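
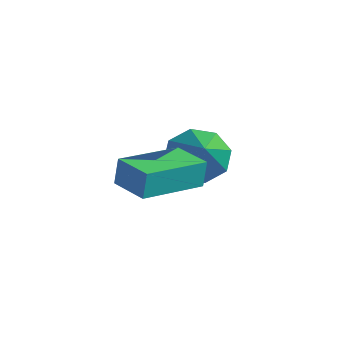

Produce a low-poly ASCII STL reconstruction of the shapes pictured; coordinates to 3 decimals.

solid 
facet normal -0.691 0.401 -0.602
outer loop
vertex -2.868 0.45 1.842
vertex -3.603 -0.079 2.333
vertex -3.169 0.848 2.453
endloop
endfacet
facet normal 0.841 0.537 0.065
outer loop
vertex -2.868 0.45 1.842
vertex -3.169 0.848 2.453
vertex -2.117 -0.941 3.627
endloop
endfacet
facet normal -0.691 0.401 -0.601
outer loop
vertex -3.169 0.848 2.453
vertex -3.603 -0.079 2.333
vertex -3.724 0.702 2.993
endloop
endfacet
facet normal 0.429 0.658 0.619
outer loop
vertex -3.169 0.848 2.453
vertex -3.724 0.702 2.993
vertex -2.117 -0.941 3.627
endloop
endfacet
facet normal -0.691 0.401 -0.602
outer loop
vertex -3.724 0.702 2.993
vertex -3.603 -0.079 2.333
vertex -4.208 0.1 3.147
endloop
endfacet
facet normal -0.069 0.299 0.952
outer loop
vertex -3.724 0.702 2.993
vertex -4.208 0.1 3.147
vertex -2.117 -0.941 3.627
endloop
endfacet
facet normal -0.691 0.400 -0.602
outer loop
vertex -4.208 0.1 3.147
vertex -3.603 -0.079 2.333
vertex -4.337 -0.608 2.824
endloop
endfacet
facet normal -0.364 -0.331 0.871
outer loop
vertex -4.208 0.1 3.147
vertex -4.337 -0.608 2.824
vertex -2.117 -0.941 3.627
endloop
endfacet
facet normal -0.691 0.400 -0.602
outer loop
vertex -4.337 -0.608 2.824
vertex -3.603 -0.079 2.333
vertex -4.036 -1.005 2.214
endloop
endfacet
facet normal -0.282 -0.862 0.422
outer loop
vertex -4.337 -0.608 2.824
vertex -4.036 -1.005 2.214
vertex -2.117 -0.941 3.627
endloop
endfacet
facet normal -0.691 0.400 -0.602
outer loop
vertex -4.036 -1.005 2.214
vertex -3.603 -0.079 2.333
vertex -3.481 -0.86 1.673
endloop
endfacet
facet normal 0.129 -0.983 -0.131
outer loop
vertex -4.036 -1.005 2.214
vertex -3.481 -0.86 1.673
vertex -2.117 -0.941 3.627
endloop
endfacet
facet normal -0.691 0.401 -0.602
outer loop
vertex -3.481 -0.86 1.673
vertex -3.603 -0.079 2.333
vertex -2.997 -0.257 1.519
endloop
endfacet
facet normal 0.629 -0.623 -0.465
outer loop
vertex -3.481 -0.86 1.673
vertex -2.997 -0.257 1.519
vertex -2.117 -0.941 3.627
endloop
endfacet
facet normal -0.691 0.401 -0.602
outer loop
vertex -2.997 -0.257 1.519
vertex -3.603 -0.079 2.333
vertex -2.868 0.45 1.842
endloop
endfacet
facet normal 0.924 0.007 -0.383
outer loop
vertex -2.997 -0.257 1.519
vertex -2.868 0.45 1.842
vertex -2.117 -0.941 3.627
endloop
endfacet
facet normal -0.999 -0.051 0.010
outer loop
vertex -2.252 -3.816 4.129
vertex -2.364 -1.692 3.814
vertex -2.254 -3.954 3.199
endloop
endfacet
facet normal 0.053 -0.988 0.146
outer loop
vertex -0.976 -3.888 3.186
vertex -2.252 -3.816 4.129
vertex -2.254 -3.954 3.199
endloop
endfacet
facet normal -0.999 -0.051 0.010
outer loop
vertex -2.254 -3.954 3.199
vertex -2.364 -1.692 3.814
vertex -2.366 -1.83 2.884
endloop
endfacet
facet normal -0.002 -0.147 -0.989
outer loop
vertex -2.366 -1.83 2.884
vertex -0.976 -3.888 3.186
vertex -2.254 -3.954 3.199
endloop
endfacet
facet normal 0.002 0.147 0.989
outer loop
vertex -2.252 -3.816 4.129
vertex -1.086 -1.626 3.801
vertex -2.364 -1.692 3.814
endloop
endfacet
facet normal 0.053 -0.988 0.146
outer loop
vertex -0.974 -3.75 4.116
vertex -2.252 -3.816 4.129
vertex -0.976 -3.888 3.186
endloop
endfacet
facet normal 0.002 0.147 0.989
outer loop
vertex -0.974 -3.75 4.116
vertex -1.086 -1.626 3.801
vertex -2.252 -3.816 4.129
endloop
endfacet
facet normal -0.053 0.988 -0.146
outer loop
vertex -2.364 -1.692 3.814
vertex -1.086 -1.626 3.801
vertex -2.366 -1.83 2.884
endloop
endfacet
facet normal -0.002 -0.147 -0.989
outer loop
vertex -1.088 -1.764 2.871
vertex -0.976 -3.888 3.186
vertex -2.366 -1.83 2.884
endloop
endfacet
facet normal -0.053 0.988 -0.146
outer loop
vertex -2.366 -1.83 2.884
vertex -1.086 -1.626 3.801
vertex -1.088 -1.764 2.871
endloop
endfacet
facet normal 0.999 0.051 -0.010
outer loop
vertex -1.088 -1.764 2.871
vertex -0.974 -3.75 4.116
vertex -0.976 -3.888 3.186
endloop
endfacet
facet normal 0.999 0.051 -0.010
outer loop
vertex -1.086 -1.626 3.801
vertex -0.974 -3.75 4.116
vertex -1.088 -1.764 2.871
endloop
endfacet

endsolid


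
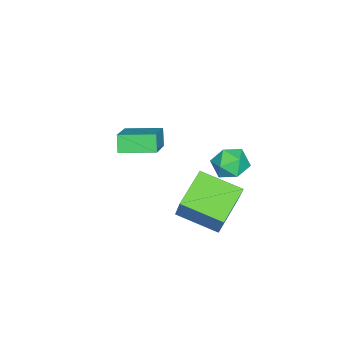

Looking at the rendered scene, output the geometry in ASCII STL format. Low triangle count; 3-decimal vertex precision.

solid 
facet normal -0.472 -0.232 0.850
outer loop
vertex -0.633 -2.55 -1.522
vertex -1.071 -1.072 -1.362
vertex -2.195 -2.908 -2.487
endloop
endfacet
facet normal 0.283 -0.954 -0.104
outer loop
vertex -1.789 -2.708 -3.218
vertex -0.633 -2.55 -1.522
vertex -2.195 -2.908 -2.487
endloop
endfacet
facet normal -0.472 -0.232 0.851
outer loop
vertex -2.195 -2.908 -2.487
vertex -1.071 -1.072 -1.362
vertex -2.633 -1.43 -2.326
endloop
endfacet
facet normal -0.835 -0.191 -0.516
outer loop
vertex -2.633 -1.43 -2.326
vertex -1.789 -2.708 -3.218
vertex -2.195 -2.908 -2.487
endloop
endfacet
facet normal 0.835 0.192 0.516
outer loop
vertex -0.633 -2.55 -1.522
vertex -0.665 -0.872 -2.093
vertex -1.071 -1.072 -1.362
endloop
endfacet
facet normal 0.283 -0.954 -0.104
outer loop
vertex -0.227 -2.35 -2.254
vertex -0.633 -2.55 -1.522
vertex -1.789 -2.708 -3.218
endloop
endfacet
facet normal 0.835 0.191 0.516
outer loop
vertex -0.227 -2.35 -2.254
vertex -0.665 -0.872 -2.093
vertex -0.633 -2.55 -1.522
endloop
endfacet
facet normal -0.283 0.954 0.104
outer loop
vertex -1.071 -1.072 -1.362
vertex -0.665 -0.872 -2.093
vertex -2.633 -1.43 -2.326
endloop
endfacet
facet normal -0.835 -0.192 -0.516
outer loop
vertex -2.227 -1.23 -3.058
vertex -1.789 -2.708 -3.218
vertex -2.633 -1.43 -2.326
endloop
endfacet
facet normal -0.283 0.954 0.104
outer loop
vertex -2.633 -1.43 -2.326
vertex -0.665 -0.872 -2.093
vertex -2.227 -1.23 -3.058
endloop
endfacet
facet normal 0.472 0.232 -0.851
outer loop
vertex -2.227 -1.23 -3.058
vertex -0.227 -2.35 -2.254
vertex -1.789 -2.708 -3.218
endloop
endfacet
facet normal 0.472 0.233 -0.850
outer loop
vertex -0.665 -0.872 -2.093
vertex -0.227 -2.35 -2.254
vertex -2.227 -1.23 -3.058
endloop
endfacet
facet normal -0.777 0.627 0.067
outer loop
vertex -1.388 2.743 -2.298
vertex -1.898 2.138 -2.552
vertex -1.746 2.24 -1.742
endloop
endfacet
facet normal -0.272 0.794 0.544
outer loop
vertex -1.388 2.743 -2.298
vertex -1.746 2.24 -1.742
vertex -0.948 2.454 -1.656
endloop
endfacet
facet normal 0.334 0.924 0.187
outer loop
vertex -1.388 2.743 -2.298
vertex -0.948 2.454 -1.656
vertex -0.607 2.484 -2.413
endloop
endfacet
facet normal 0.202 0.837 -0.509
outer loop
vertex -1.388 2.743 -2.298
vertex -0.607 2.484 -2.413
vertex -1.194 2.289 -2.967
endloop
endfacet
facet normal -0.484 0.653 -0.583
outer loop
vertex -1.388 2.743 -2.298
vertex -1.194 2.289 -2.967
vertex -1.898 2.138 -2.552
endloop
endfacet
facet normal -0.164 0.225 0.960
outer loop
vertex -0.948 2.454 -1.656
vertex -1.746 2.24 -1.742
vertex -1.186 1.671 -1.513
endloop
endfacet
facet normal -0.981 -0.046 0.190
outer loop
vertex -1.746 2.24 -1.742
vertex -1.898 2.138 -2.552
vertex -1.773 1.476 -2.067
endloop
endfacet
facet normal -0.507 -0.003 -0.862
outer loop
vertex -1.898 2.138 -2.552
vertex -1.194 2.289 -2.967
vertex -1.432 1.506 -2.824
endloop
endfacet
facet normal 0.602 0.294 -0.742
outer loop
vertex -1.194 2.289 -2.967
vertex -0.607 2.484 -2.413
vertex -0.634 1.72 -2.738
endloop
endfacet
facet normal 0.814 0.435 0.384
outer loop
vertex -0.607 2.484 -2.413
vertex -0.948 2.454 -1.656
vertex -0.482 1.822 -1.928
endloop
endfacet
facet normal -0.202 -0.837 0.509
outer loop
vertex -0.992 1.217 -2.182
vertex -1.186 1.671 -1.513
vertex -1.773 1.476 -2.067
endloop
endfacet
facet normal -0.334 -0.924 -0.187
outer loop
vertex -0.992 1.217 -2.182
vertex -1.773 1.476 -2.067
vertex -1.432 1.506 -2.824
endloop
endfacet
facet normal 0.272 -0.794 -0.544
outer loop
vertex -0.992 1.217 -2.182
vertex -1.432 1.506 -2.824
vertex -0.634 1.72 -2.738
endloop
endfacet
facet normal 0.777 -0.627 -0.067
outer loop
vertex -0.992 1.217 -2.182
vertex -0.634 1.72 -2.738
vertex -0.482 1.822 -1.928
endloop
endfacet
facet normal 0.484 -0.653 0.583
outer loop
vertex -0.992 1.217 -2.182
vertex -0.482 1.822 -1.928
vertex -1.186 1.671 -1.513
endloop
endfacet
facet normal -0.602 -0.294 0.742
outer loop
vertex -1.773 1.476 -2.067
vertex -1.186 1.671 -1.513
vertex -1.746 2.24 -1.742
endloop
endfacet
facet normal -0.814 -0.435 -0.384
outer loop
vertex -1.432 1.506 -2.824
vertex -1.773 1.476 -2.067
vertex -1.898 2.138 -2.552
endloop
endfacet
facet normal 0.164 -0.225 -0.960
outer loop
vertex -0.634 1.72 -2.738
vertex -1.432 1.506 -2.824
vertex -1.194 2.289 -2.967
endloop
endfacet
facet normal 0.981 0.046 -0.190
outer loop
vertex -0.482 1.822 -1.928
vertex -0.634 1.72 -2.738
vertex -0.607 2.484 -2.413
endloop
endfacet
facet normal 0.507 0.003 0.862
outer loop
vertex -1.186 1.671 -1.513
vertex -0.482 1.822 -1.928
vertex -0.948 2.454 -1.656
endloop
endfacet
facet normal -0.422 -0.280 -0.862
outer loop
vertex 2.456 1.155 -2.545
vertex 0.907 1.336 -1.845
vertex 2.413 2.873 -3.083
endloop
endfacet
facet normal 0.906 -0.106 -0.410
outer loop
vertex 3.093 3.324 -1.695
vertex 2.456 1.155 -2.545
vertex 2.413 2.873 -3.083
endloop
endfacet
facet normal -0.423 -0.280 -0.862
outer loop
vertex 2.413 2.873 -3.083
vertex 0.907 1.336 -1.845
vertex 0.864 3.053 -2.382
endloop
endfacet
facet normal -0.024 0.954 -0.298
outer loop
vertex 0.864 3.053 -2.382
vertex 3.093 3.324 -1.695
vertex 2.413 2.873 -3.083
endloop
endfacet
facet normal 0.023 -0.954 0.299
outer loop
vertex 2.456 1.155 -2.545
vertex 1.587 1.787 -0.457
vertex 0.907 1.336 -1.845
endloop
endfacet
facet normal 0.906 -0.105 -0.410
outer loop
vertex 3.136 1.607 -1.158
vertex 2.456 1.155 -2.545
vertex 3.093 3.324 -1.695
endloop
endfacet
facet normal 0.024 -0.954 0.299
outer loop
vertex 3.136 1.607 -1.158
vertex 1.587 1.787 -0.457
vertex 2.456 1.155 -2.545
endloop
endfacet
facet normal -0.906 0.105 0.410
outer loop
vertex 0.907 1.336 -1.845
vertex 1.587 1.787 -0.457
vertex 0.864 3.053 -2.382
endloop
endfacet
facet normal -0.024 0.954 -0.299
outer loop
vertex 1.544 3.505 -0.995
vertex 3.093 3.324 -1.695
vertex 0.864 3.053 -2.382
endloop
endfacet
facet normal -0.906 0.106 0.410
outer loop
vertex 0.864 3.053 -2.382
vertex 1.587 1.787 -0.457
vertex 1.544 3.505 -0.995
endloop
endfacet
facet normal 0.422 0.280 0.862
outer loop
vertex 1.544 3.505 -0.995
vertex 3.136 1.607 -1.158
vertex 3.093 3.324 -1.695
endloop
endfacet
facet normal 0.423 0.280 0.862
outer loop
vertex 1.587 1.787 -0.457
vertex 3.136 1.607 -1.158
vertex 1.544 3.505 -0.995
endloop
endfacet

endsolid


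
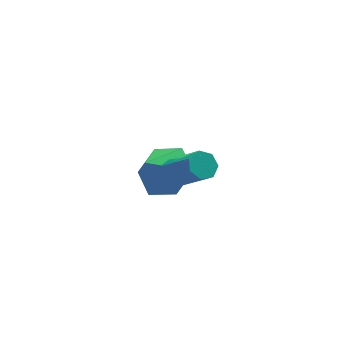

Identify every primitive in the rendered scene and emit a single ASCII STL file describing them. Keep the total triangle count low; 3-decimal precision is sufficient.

solid 
facet normal -0.346 0.597 -0.724
outer loop
vertex 1.784 0.993 -0.786
vertex 1.555 1.294 -0.428
vertex 2.035 1.332 -0.626
endloop
endfacet
facet normal 0.756 -0.280 -0.592
outer loop
vertex 1.784 0.993 -0.786
vertex 2.035 1.332 -0.626
vertex 2.413 -0.094 0.531
endloop
endfacet
facet normal 0.756 -0.280 -0.592
outer loop
vertex 2.413 -0.094 0.531
vertex 2.035 1.332 -0.626
vertex 2.664 0.245 0.691
endloop
endfacet
facet normal 0.346 -0.598 0.723
outer loop
vertex 2.413 -0.094 0.531
vertex 2.664 0.245 0.691
vertex 2.185 0.206 0.888
endloop
endfacet
facet normal -0.346 0.598 -0.723
outer loop
vertex 2.035 1.332 -0.626
vertex 1.555 1.294 -0.428
vertex 1.925 1.642 -0.317
endloop
endfacet
facet normal 0.906 0.413 -0.092
outer loop
vertex 2.035 1.332 -0.626
vertex 1.925 1.642 -0.317
vertex 2.664 0.245 0.691
endloop
endfacet
facet normal 0.906 0.413 -0.092
outer loop
vertex 2.664 0.245 0.691
vertex 1.925 1.642 -0.317
vertex 2.554 0.555 1.0
endloop
endfacet
facet normal 0.346 -0.598 0.723
outer loop
vertex 2.664 0.245 0.691
vertex 2.554 0.555 1.0
vertex 2.185 0.206 0.888
endloop
endfacet
facet normal -0.345 0.598 -0.724
outer loop
vertex 1.925 1.642 -0.317
vertex 1.555 1.294 -0.428
vertex 1.536 1.69 -0.092
endloop
endfacet
facet normal 0.374 0.795 0.477
outer loop
vertex 1.925 1.642 -0.317
vertex 1.536 1.69 -0.092
vertex 2.554 0.555 1.0
endloop
endfacet
facet normal 0.375 0.795 0.477
outer loop
vertex 2.554 0.555 1.0
vertex 1.536 1.69 -0.092
vertex 2.166 0.603 1.225
endloop
endfacet
facet normal 0.346 -0.598 0.723
outer loop
vertex 2.554 0.555 1.0
vertex 2.166 0.603 1.225
vertex 2.185 0.206 0.888
endloop
endfacet
facet normal -0.347 0.597 -0.723
outer loop
vertex 1.536 1.69 -0.092
vertex 1.555 1.294 -0.428
vertex 1.162 1.439 -0.12
endloop
endfacet
facet normal -0.439 0.578 0.687
outer loop
vertex 1.536 1.69 -0.092
vertex 1.162 1.439 -0.12
vertex 2.166 0.603 1.225
endloop
endfacet
facet normal -0.441 0.577 0.688
outer loop
vertex 2.166 0.603 1.225
vertex 1.162 1.439 -0.12
vertex 1.792 0.352 1.196
endloop
endfacet
facet normal 0.345 -0.598 0.724
outer loop
vertex 2.166 0.603 1.225
vertex 1.792 0.352 1.196
vertex 2.185 0.206 0.888
endloop
endfacet
facet normal -0.346 0.597 -0.723
outer loop
vertex 1.162 1.439 -0.12
vertex 1.555 1.294 -0.428
vertex 1.084 1.079 -0.38
endloop
endfacet
facet normal -0.922 -0.075 0.380
outer loop
vertex 1.162 1.439 -0.12
vertex 1.084 1.079 -0.38
vertex 1.792 0.352 1.196
endloop
endfacet
facet normal -0.922 -0.075 0.380
outer loop
vertex 1.792 0.352 1.196
vertex 1.084 1.079 -0.38
vertex 1.714 -0.008 0.936
endloop
endfacet
facet normal 0.345 -0.598 0.724
outer loop
vertex 1.792 0.352 1.196
vertex 1.714 -0.008 0.936
vertex 2.185 0.206 0.888
endloop
endfacet
facet normal -0.346 0.597 -0.723
outer loop
vertex 1.084 1.079 -0.38
vertex 1.555 1.294 -0.428
vertex 1.361 0.88 -0.677
endloop
endfacet
facet normal -0.711 -0.670 -0.214
outer loop
vertex 1.084 1.079 -0.38
vertex 1.361 0.88 -0.677
vertex 1.714 -0.008 0.936
endloop
endfacet
facet normal -0.711 -0.670 -0.213
outer loop
vertex 1.714 -0.008 0.936
vertex 1.361 0.88 -0.677
vertex 1.99 -0.207 0.64
endloop
endfacet
facet normal 0.345 -0.598 0.724
outer loop
vertex 1.714 -0.008 0.936
vertex 1.99 -0.207 0.64
vertex 2.185 0.206 0.888
endloop
endfacet
facet normal -0.346 0.597 -0.724
outer loop
vertex 1.361 0.88 -0.677
vertex 1.555 1.294 -0.428
vertex 1.784 0.993 -0.786
endloop
endfacet
facet normal 0.037 -0.762 -0.647
outer loop
vertex 1.361 0.88 -0.677
vertex 1.784 0.993 -0.786
vertex 1.99 -0.207 0.64
endloop
endfacet
facet normal 0.037 -0.762 -0.647
outer loop
vertex 1.99 -0.207 0.64
vertex 1.784 0.993 -0.786
vertex 2.413 -0.094 0.531
endloop
endfacet
facet normal 0.346 -0.598 0.723
outer loop
vertex 1.99 -0.207 0.64
vertex 2.413 -0.094 0.531
vertex 2.185 0.206 0.888
endloop
endfacet
facet normal 0.581 0.273 -0.767
outer loop
vertex 2.688 4.46 -2.452
vertex 2.014 4.03 -3.116
vertex 1.909 5.027 -2.841
endloop
endfacet
facet normal -0.066 0.501 0.863
outer loop
vertex 2.688 4.46 -2.452
vertex 1.909 5.027 -2.841
vertex 1.246 3.67 -2.104
endloop
endfacet
facet normal 0.581 0.273 -0.767
outer loop
vertex 1.909 5.027 -2.841
vertex 2.014 4.03 -3.116
vertex 1.234 4.598 -3.505
endloop
endfacet
facet normal -0.733 0.564 0.380
outer loop
vertex 1.909 5.027 -2.841
vertex 1.234 4.598 -3.505
vertex 1.246 3.67 -2.104
endloop
endfacet
facet normal 0.581 0.272 -0.767
outer loop
vertex 1.234 4.598 -3.505
vertex 2.014 4.03 -3.116
vertex 1.339 3.6 -3.78
endloop
endfacet
facet normal -0.995 -0.090 -0.051
outer loop
vertex 1.234 4.598 -3.505
vertex 1.339 3.6 -3.78
vertex 1.246 3.67 -2.104
endloop
endfacet
facet normal 0.581 0.272 -0.767
outer loop
vertex 1.339 3.6 -3.78
vertex 2.014 4.03 -3.116
vertex 2.118 3.033 -3.391
endloop
endfacet
facet normal -0.589 -0.808 0.001
outer loop
vertex 1.339 3.6 -3.78
vertex 2.118 3.033 -3.391
vertex 1.246 3.67 -2.104
endloop
endfacet
facet normal 0.581 0.272 -0.767
outer loop
vertex 2.118 3.033 -3.391
vertex 2.014 4.03 -3.116
vertex 2.793 3.462 -2.727
endloop
endfacet
facet normal 0.078 -0.872 0.484
outer loop
vertex 2.118 3.033 -3.391
vertex 2.793 3.462 -2.727
vertex 1.246 3.67 -2.104
endloop
endfacet
facet normal 0.581 0.272 -0.767
outer loop
vertex 2.793 3.462 -2.727
vertex 2.014 4.03 -3.116
vertex 2.688 4.46 -2.452
endloop
endfacet
facet normal 0.340 -0.217 0.915
outer loop
vertex 2.793 3.462 -2.727
vertex 2.688 4.46 -2.452
vertex 1.246 3.67 -2.104
endloop
endfacet

endsolid


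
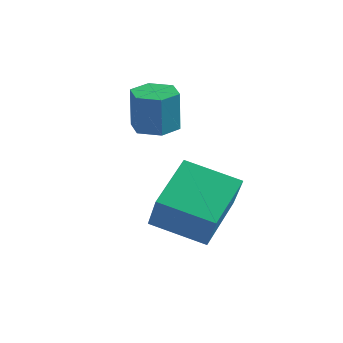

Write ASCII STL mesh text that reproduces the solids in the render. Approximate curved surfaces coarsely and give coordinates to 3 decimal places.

solid 
facet normal -0.451 0.398 -0.799
outer loop
vertex 1.129 -0.275 -3.537
vertex 2.837 0.334 -4.198
vertex 1.367 -2.049 -4.556
endloop
endfacet
facet normal -0.885 -0.315 0.343
outer loop
vertex 2.143 -2.734 -3.182
vertex 1.129 -0.275 -3.537
vertex 1.367 -2.049 -4.556
endloop
endfacet
facet normal -0.451 0.398 -0.799
outer loop
vertex 1.367 -2.049 -4.556
vertex 2.837 0.334 -4.198
vertex 3.075 -1.44 -5.217
endloop
endfacet
facet normal 0.116 -0.861 -0.495
outer loop
vertex 3.075 -1.44 -5.217
vertex 2.143 -2.734 -3.182
vertex 1.367 -2.049 -4.556
endloop
endfacet
facet normal -0.116 0.861 0.495
outer loop
vertex 1.129 -0.275 -3.537
vertex 3.613 -0.351 -2.824
vertex 2.837 0.334 -4.198
endloop
endfacet
facet normal -0.885 -0.315 0.343
outer loop
vertex 1.905 -0.96 -2.163
vertex 1.129 -0.275 -3.537
vertex 2.143 -2.734 -3.182
endloop
endfacet
facet normal -0.116 0.861 0.495
outer loop
vertex 1.905 -0.96 -2.163
vertex 3.613 -0.351 -2.824
vertex 1.129 -0.275 -3.537
endloop
endfacet
facet normal 0.885 0.315 -0.343
outer loop
vertex 2.837 0.334 -4.198
vertex 3.613 -0.351 -2.824
vertex 3.075 -1.44 -5.217
endloop
endfacet
facet normal 0.116 -0.861 -0.495
outer loop
vertex 3.851 -2.125 -3.843
vertex 2.143 -2.734 -3.182
vertex 3.075 -1.44 -5.217
endloop
endfacet
facet normal 0.885 0.315 -0.343
outer loop
vertex 3.075 -1.44 -5.217
vertex 3.613 -0.351 -2.824
vertex 3.851 -2.125 -3.843
endloop
endfacet
facet normal 0.451 -0.398 0.799
outer loop
vertex 3.851 -2.125 -3.843
vertex 1.905 -0.96 -2.163
vertex 2.143 -2.734 -3.182
endloop
endfacet
facet normal 0.451 -0.398 0.799
outer loop
vertex 3.613 -0.351 -2.824
vertex 1.905 -0.96 -2.163
vertex 3.851 -2.125 -3.843
endloop
endfacet
facet normal -0.055 0.094 -0.994
outer loop
vertex 0.3 1.156 -1.936
vertex -0.452 0.884 -1.92
vertex -0.309 1.668 -1.854
endloop
endfacet
facet normal 0.646 0.762 0.037
outer loop
vertex 0.3 1.156 -1.936
vertex -0.309 1.668 -1.854
vertex 0.385 1.008 -0.375
endloop
endfacet
facet normal 0.646 0.762 0.037
outer loop
vertex 0.385 1.008 -0.375
vertex -0.309 1.668 -1.854
vertex -0.224 1.52 -0.293
endloop
endfacet
facet normal 0.054 -0.095 0.994
outer loop
vertex 0.385 1.008 -0.375
vertex -0.224 1.52 -0.293
vertex -0.368 0.736 -0.36
endloop
endfacet
facet normal -0.054 0.093 -0.994
outer loop
vertex -0.309 1.668 -1.854
vertex -0.452 0.884 -1.92
vertex -1.061 1.396 -1.839
endloop
endfacet
facet normal -0.336 0.936 0.107
outer loop
vertex -0.309 1.668 -1.854
vertex -1.061 1.396 -1.839
vertex -0.224 1.52 -0.293
endloop
endfacet
facet normal -0.336 0.936 0.107
outer loop
vertex -0.224 1.52 -0.293
vertex -1.061 1.396 -1.839
vertex -0.977 1.248 -0.278
endloop
endfacet
facet normal 0.054 -0.095 0.994
outer loop
vertex -0.224 1.52 -0.293
vertex -0.977 1.248 -0.278
vertex -0.368 0.736 -0.36
endloop
endfacet
facet normal -0.054 0.094 -0.994
outer loop
vertex -1.061 1.396 -1.839
vertex -0.452 0.884 -1.92
vertex -1.205 0.612 -1.905
endloop
endfacet
facet normal -0.982 0.175 0.069
outer loop
vertex -1.061 1.396 -1.839
vertex -1.205 0.612 -1.905
vertex -0.977 1.248 -0.278
endloop
endfacet
facet normal -0.982 0.173 0.070
outer loop
vertex -0.977 1.248 -0.278
vertex -1.205 0.612 -1.905
vertex -1.12 0.464 -0.344
endloop
endfacet
facet normal 0.055 -0.094 0.994
outer loop
vertex -0.977 1.248 -0.278
vertex -1.12 0.464 -0.344
vertex -0.368 0.736 -0.36
endloop
endfacet
facet normal -0.054 0.095 -0.994
outer loop
vertex -1.205 0.612 -1.905
vertex -0.452 0.884 -1.92
vertex -0.596 0.1 -1.987
endloop
endfacet
facet normal -0.646 -0.762 -0.037
outer loop
vertex -1.205 0.612 -1.905
vertex -0.596 0.1 -1.987
vertex -1.12 0.464 -0.344
endloop
endfacet
facet normal -0.646 -0.762 -0.037
outer loop
vertex -1.12 0.464 -0.344
vertex -0.596 0.1 -1.987
vertex -0.511 -0.048 -0.426
endloop
endfacet
facet normal 0.055 -0.094 0.994
outer loop
vertex -1.12 0.464 -0.344
vertex -0.511 -0.048 -0.426
vertex -0.368 0.736 -0.36
endloop
endfacet
facet normal -0.054 0.095 -0.994
outer loop
vertex -0.596 0.1 -1.987
vertex -0.452 0.884 -1.92
vertex 0.157 0.372 -2.002
endloop
endfacet
facet normal 0.336 -0.936 -0.107
outer loop
vertex -0.596 0.1 -1.987
vertex 0.157 0.372 -2.002
vertex -0.511 -0.048 -0.426
endloop
endfacet
facet normal 0.336 -0.936 -0.107
outer loop
vertex -0.511 -0.048 -0.426
vertex 0.157 0.372 -2.002
vertex 0.241 0.224 -0.441
endloop
endfacet
facet normal 0.054 -0.093 0.994
outer loop
vertex -0.511 -0.048 -0.426
vertex 0.241 0.224 -0.441
vertex -0.368 0.736 -0.36
endloop
endfacet
facet normal -0.055 0.094 -0.994
outer loop
vertex 0.157 0.372 -2.002
vertex -0.452 0.884 -1.92
vertex 0.3 1.156 -1.936
endloop
endfacet
facet normal 0.982 -0.173 -0.069
outer loop
vertex 0.157 0.372 -2.002
vertex 0.3 1.156 -1.936
vertex 0.241 0.224 -0.441
endloop
endfacet
facet normal 0.982 -0.175 -0.070
outer loop
vertex 0.241 0.224 -0.441
vertex 0.3 1.156 -1.936
vertex 0.385 1.008 -0.375
endloop
endfacet
facet normal 0.054 -0.094 0.994
outer loop
vertex 0.241 0.224 -0.441
vertex 0.385 1.008 -0.375
vertex -0.368 0.736 -0.36
endloop
endfacet

endsolid


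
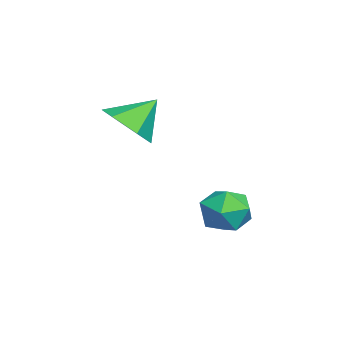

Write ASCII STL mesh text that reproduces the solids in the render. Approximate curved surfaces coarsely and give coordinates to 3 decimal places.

solid 
facet normal -0.892 -0.452 0.012
outer loop
vertex 0.094 2.243 -2.005
vertex 0.459 1.522 -2.048
vertex 0.3 1.854 -1.326
endloop
endfacet
facet normal -0.914 0.164 0.371
outer loop
vertex 0.094 2.243 -2.005
vertex 0.3 1.854 -1.326
vertex 0.418 2.652 -1.387
endloop
endfacet
facet normal -0.724 0.686 -0.074
outer loop
vertex 0.094 2.243 -2.005
vertex 0.418 2.652 -1.387
vertex 0.65 2.815 -2.145
endloop
endfacet
facet normal -0.584 0.394 -0.710
outer loop
vertex 0.094 2.243 -2.005
vertex 0.65 2.815 -2.145
vertex 0.676 2.116 -2.554
endloop
endfacet
facet normal -0.687 -0.309 -0.657
outer loop
vertex 0.094 2.243 -2.005
vertex 0.676 2.116 -2.554
vertex 0.459 1.522 -2.048
endloop
endfacet
facet normal -0.429 0.132 0.893
outer loop
vertex 0.418 2.652 -1.387
vertex 0.3 1.854 -1.326
vertex 0.984 2.184 -1.046
endloop
endfacet
facet normal -0.393 -0.865 0.311
outer loop
vertex 0.3 1.854 -1.326
vertex 0.459 1.522 -2.048
vertex 1.01 1.485 -1.455
endloop
endfacet
facet normal -0.060 -0.634 -0.771
outer loop
vertex 0.459 1.522 -2.048
vertex 0.676 2.116 -2.554
vertex 1.242 1.648 -2.213
endloop
endfacet
facet normal 0.107 0.505 -0.856
outer loop
vertex 0.676 2.116 -2.554
vertex 0.65 2.815 -2.145
vertex 1.36 2.446 -2.274
endloop
endfacet
facet normal -0.121 0.977 0.173
outer loop
vertex 0.65 2.815 -2.145
vertex 0.418 2.652 -1.387
vertex 1.201 2.778 -1.552
endloop
endfacet
facet normal 0.584 -0.394 0.710
outer loop
vertex 1.566 2.057 -1.595
vertex 0.984 2.184 -1.046
vertex 1.01 1.485 -1.455
endloop
endfacet
facet normal 0.724 -0.686 0.074
outer loop
vertex 1.566 2.057 -1.595
vertex 1.01 1.485 -1.455
vertex 1.242 1.648 -2.213
endloop
endfacet
facet normal 0.914 -0.164 -0.371
outer loop
vertex 1.566 2.057 -1.595
vertex 1.242 1.648 -2.213
vertex 1.36 2.446 -2.274
endloop
endfacet
facet normal 0.892 0.452 -0.012
outer loop
vertex 1.566 2.057 -1.595
vertex 1.36 2.446 -2.274
vertex 1.201 2.778 -1.552
endloop
endfacet
facet normal 0.687 0.309 0.657
outer loop
vertex 1.566 2.057 -1.595
vertex 1.201 2.778 -1.552
vertex 0.984 2.184 -1.046
endloop
endfacet
facet normal -0.107 -0.505 0.856
outer loop
vertex 1.01 1.485 -1.455
vertex 0.984 2.184 -1.046
vertex 0.3 1.854 -1.326
endloop
endfacet
facet normal 0.121 -0.977 -0.173
outer loop
vertex 1.242 1.648 -2.213
vertex 1.01 1.485 -1.455
vertex 0.459 1.522 -2.048
endloop
endfacet
facet normal 0.429 -0.132 -0.893
outer loop
vertex 1.36 2.446 -2.274
vertex 1.242 1.648 -2.213
vertex 0.676 2.116 -2.554
endloop
endfacet
facet normal 0.393 0.865 -0.311
outer loop
vertex 1.201 2.778 -1.552
vertex 1.36 2.446 -2.274
vertex 0.65 2.815 -2.145
endloop
endfacet
facet normal 0.060 0.634 0.771
outer loop
vertex 0.984 2.184 -1.046
vertex 1.201 2.778 -1.552
vertex 0.418 2.652 -1.387
endloop
endfacet
facet normal 0.313 -0.638 -0.703
outer loop
vertex 1.055 -0.116 0.977
vertex 0.27 -0.466 0.945
vertex 0.466 0.195 0.432
endloop
endfacet
facet normal 0.396 0.913 0.093
outer loop
vertex 1.055 -0.116 0.977
vertex 0.466 0.195 0.432
vertex -0.11 0.306 1.795
endloop
endfacet
facet normal 0.314 -0.638 -0.703
outer loop
vertex 0.466 0.195 0.432
vertex 0.27 -0.466 0.945
vertex -0.318 -0.155 0.4
endloop
endfacet
facet normal -0.388 0.891 -0.237
outer loop
vertex 0.466 0.195 0.432
vertex -0.318 -0.155 0.4
vertex -0.11 0.306 1.795
endloop
endfacet
facet normal 0.314 -0.638 -0.703
outer loop
vertex -0.318 -0.155 0.4
vertex 0.27 -0.466 0.945
vertex -0.515 -0.817 0.913
endloop
endfacet
facet normal -0.949 0.312 0.038
outer loop
vertex -0.318 -0.155 0.4
vertex -0.515 -0.817 0.913
vertex -0.11 0.306 1.795
endloop
endfacet
facet normal 0.314 -0.638 -0.703
outer loop
vertex -0.515 -0.817 0.913
vertex 0.27 -0.466 0.945
vertex 0.073 -1.128 1.458
endloop
endfacet
facet normal -0.725 -0.244 0.644
outer loop
vertex -0.515 -0.817 0.913
vertex 0.073 -1.128 1.458
vertex -0.11 0.306 1.795
endloop
endfacet
facet normal 0.314 -0.638 -0.703
outer loop
vertex 0.073 -1.128 1.458
vertex 0.27 -0.466 0.945
vertex 0.858 -0.777 1.49
endloop
endfacet
facet normal 0.059 -0.221 0.973
outer loop
vertex 0.073 -1.128 1.458
vertex 0.858 -0.777 1.49
vertex -0.11 0.306 1.795
endloop
endfacet
facet normal 0.313 -0.639 -0.703
outer loop
vertex 0.858 -0.777 1.49
vertex 0.27 -0.466 0.945
vertex 1.055 -0.116 0.977
endloop
endfacet
facet normal 0.620 0.357 0.699
outer loop
vertex 0.858 -0.777 1.49
vertex 1.055 -0.116 0.977
vertex -0.11 0.306 1.795
endloop
endfacet

endsolid


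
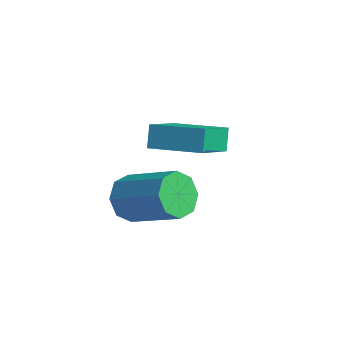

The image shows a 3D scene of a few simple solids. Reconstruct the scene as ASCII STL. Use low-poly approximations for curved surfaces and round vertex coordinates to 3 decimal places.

solid 
facet normal -0.849 -0.226 -0.478
outer loop
vertex 2.999 -2.627 1.406
vertex 2.7 -2.92 2.076
vertex 2.706 -2.21 1.73
endloop
endfacet
facet normal 0.208 0.687 -0.696
outer loop
vertex 2.999 -2.627 1.406
vertex 2.706 -2.21 1.73
vertex 4.579 -2.208 2.293
endloop
endfacet
facet normal 0.208 0.687 -0.696
outer loop
vertex 4.579 -2.208 2.293
vertex 2.706 -2.21 1.73
vertex 4.286 -1.79 2.618
endloop
endfacet
facet normal 0.850 0.225 0.477
outer loop
vertex 4.579 -2.208 2.293
vertex 4.286 -1.79 2.618
vertex 4.28 -2.5 2.964
endloop
endfacet
facet normal -0.849 -0.226 -0.478
outer loop
vertex 2.706 -2.21 1.73
vertex 2.7 -2.92 2.076
vertex 2.409 -2.208 2.257
endloop
endfacet
facet normal -0.195 0.974 -0.114
outer loop
vertex 2.706 -2.21 1.73
vertex 2.409 -2.208 2.257
vertex 4.286 -1.79 2.618
endloop
endfacet
facet normal -0.195 0.974 -0.114
outer loop
vertex 4.286 -1.79 2.618
vertex 2.409 -2.208 2.257
vertex 3.989 -1.788 3.145
endloop
endfacet
facet normal 0.849 0.226 0.478
outer loop
vertex 4.286 -1.79 2.618
vertex 3.989 -1.788 3.145
vertex 4.28 -2.5 2.964
endloop
endfacet
facet normal -0.849 -0.226 -0.477
outer loop
vertex 2.409 -2.208 2.257
vertex 2.7 -2.92 2.076
vertex 2.283 -2.623 2.678
endloop
endfacet
facet normal -0.485 0.691 0.536
outer loop
vertex 2.409 -2.208 2.257
vertex 2.283 -2.623 2.678
vertex 3.989 -1.788 3.145
endloop
endfacet
facet normal -0.485 0.690 0.537
outer loop
vertex 3.989 -1.788 3.145
vertex 2.283 -2.623 2.678
vertex 3.863 -2.204 3.566
endloop
endfacet
facet normal 0.849 0.226 0.477
outer loop
vertex 3.989 -1.788 3.145
vertex 3.863 -2.204 3.566
vertex 4.28 -2.5 2.964
endloop
endfacet
facet normal -0.849 -0.226 -0.477
outer loop
vertex 2.283 -2.623 2.678
vertex 2.7 -2.92 2.076
vertex 2.401 -3.212 2.747
endloop
endfacet
facet normal -0.491 0.004 0.871
outer loop
vertex 2.283 -2.623 2.678
vertex 2.401 -3.212 2.747
vertex 3.863 -2.204 3.566
endloop
endfacet
facet normal -0.490 0.002 0.872
outer loop
vertex 3.863 -2.204 3.566
vertex 2.401 -3.212 2.747
vertex 3.981 -2.793 3.634
endloop
endfacet
facet normal 0.849 0.225 0.478
outer loop
vertex 3.863 -2.204 3.566
vertex 3.981 -2.793 3.634
vertex 4.28 -2.5 2.964
endloop
endfacet
facet normal -0.850 -0.225 -0.477
outer loop
vertex 2.401 -3.212 2.747
vertex 2.7 -2.92 2.076
vertex 2.694 -3.63 2.422
endloop
endfacet
facet normal -0.208 -0.687 0.696
outer loop
vertex 2.401 -3.212 2.747
vertex 2.694 -3.63 2.422
vertex 3.981 -2.793 3.634
endloop
endfacet
facet normal -0.208 -0.687 0.696
outer loop
vertex 3.981 -2.793 3.634
vertex 2.694 -3.63 2.422
vertex 4.274 -3.21 3.31
endloop
endfacet
facet normal 0.849 0.226 0.478
outer loop
vertex 3.981 -2.793 3.634
vertex 4.274 -3.21 3.31
vertex 4.28 -2.5 2.964
endloop
endfacet
facet normal -0.849 -0.226 -0.478
outer loop
vertex 2.694 -3.63 2.422
vertex 2.7 -2.92 2.076
vertex 2.991 -3.632 1.895
endloop
endfacet
facet normal 0.195 -0.974 0.114
outer loop
vertex 2.694 -3.63 2.422
vertex 2.991 -3.632 1.895
vertex 4.274 -3.21 3.31
endloop
endfacet
facet normal 0.195 -0.974 0.114
outer loop
vertex 4.274 -3.21 3.31
vertex 2.991 -3.632 1.895
vertex 4.571 -3.212 2.783
endloop
endfacet
facet normal 0.849 0.226 0.478
outer loop
vertex 4.274 -3.21 3.31
vertex 4.571 -3.212 2.783
vertex 4.28 -2.5 2.964
endloop
endfacet
facet normal -0.849 -0.226 -0.477
outer loop
vertex 2.991 -3.632 1.895
vertex 2.7 -2.92 2.076
vertex 3.117 -3.216 1.474
endloop
endfacet
facet normal 0.485 -0.690 -0.537
outer loop
vertex 2.991 -3.632 1.895
vertex 3.117 -3.216 1.474
vertex 4.571 -3.212 2.783
endloop
endfacet
facet normal 0.485 -0.691 -0.536
outer loop
vertex 4.571 -3.212 2.783
vertex 3.117 -3.216 1.474
vertex 4.697 -2.797 2.362
endloop
endfacet
facet normal 0.849 0.226 0.477
outer loop
vertex 4.571 -3.212 2.783
vertex 4.697 -2.797 2.362
vertex 4.28 -2.5 2.964
endloop
endfacet
facet normal -0.849 -0.225 -0.478
outer loop
vertex 3.117 -3.216 1.474
vertex 2.7 -2.92 2.076
vertex 2.999 -2.627 1.406
endloop
endfacet
facet normal 0.490 -0.002 -0.871
outer loop
vertex 3.117 -3.216 1.474
vertex 2.999 -2.627 1.406
vertex 4.697 -2.797 2.362
endloop
endfacet
facet normal 0.490 -0.004 -0.872
outer loop
vertex 4.697 -2.797 2.362
vertex 2.999 -2.627 1.406
vertex 4.579 -2.208 2.293
endloop
endfacet
facet normal 0.849 0.226 0.477
outer loop
vertex 4.697 -2.797 2.362
vertex 4.579 -2.208 2.293
vertex 4.28 -2.5 2.964
endloop
endfacet
facet normal -0.885 -0.436 -0.163
outer loop
vertex 1.651 -1.39 2.857
vertex 1.355 -1.05 3.555
vertex 1.133 -0.003 1.963
endloop
endfacet
facet normal 0.356 -0.409 -0.840
outer loop
vertex 2.665 0.75 2.245
vertex 1.651 -1.39 2.857
vertex 1.133 -0.003 1.963
endloop
endfacet
facet normal -0.886 -0.435 -0.163
outer loop
vertex 1.133 -0.003 1.963
vertex 1.355 -1.05 3.555
vertex 0.838 0.337 2.66
endloop
endfacet
facet normal -0.299 0.802 -0.518
outer loop
vertex 0.838 0.337 2.66
vertex 2.665 0.75 2.245
vertex 1.133 -0.003 1.963
endloop
endfacet
facet normal 0.299 -0.802 0.517
outer loop
vertex 1.651 -1.39 2.857
vertex 2.887 -0.297 3.837
vertex 1.355 -1.05 3.555
endloop
endfacet
facet normal 0.356 -0.409 -0.840
outer loop
vertex 3.182 -0.637 3.14
vertex 1.651 -1.39 2.857
vertex 2.665 0.75 2.245
endloop
endfacet
facet normal 0.299 -0.802 0.518
outer loop
vertex 3.182 -0.637 3.14
vertex 2.887 -0.297 3.837
vertex 1.651 -1.39 2.857
endloop
endfacet
facet normal -0.356 0.409 0.840
outer loop
vertex 1.355 -1.05 3.555
vertex 2.887 -0.297 3.837
vertex 0.838 0.337 2.66
endloop
endfacet
facet normal -0.299 0.802 -0.517
outer loop
vertex 2.369 1.09 2.943
vertex 2.665 0.75 2.245
vertex 0.838 0.337 2.66
endloop
endfacet
facet normal -0.356 0.409 0.840
outer loop
vertex 0.838 0.337 2.66
vertex 2.887 -0.297 3.837
vertex 2.369 1.09 2.943
endloop
endfacet
facet normal 0.885 0.435 0.163
outer loop
vertex 2.369 1.09 2.943
vertex 3.182 -0.637 3.14
vertex 2.665 0.75 2.245
endloop
endfacet
facet normal 0.885 0.435 0.162
outer loop
vertex 2.887 -0.297 3.837
vertex 3.182 -0.637 3.14
vertex 2.369 1.09 2.943
endloop
endfacet

endsolid


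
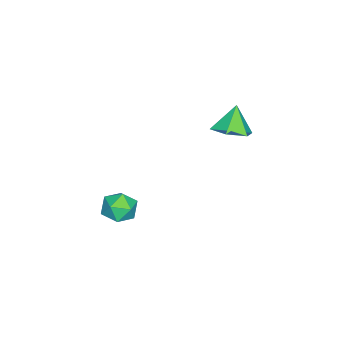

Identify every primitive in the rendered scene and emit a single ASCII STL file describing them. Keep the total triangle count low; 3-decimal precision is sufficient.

solid 
facet normal 0.407 0.325 0.854
outer loop
vertex -0.677 -2.038 -1.871
vertex -1.196 -2.612 -1.405
vertex -0.381 -2.874 -1.694
endloop
endfacet
facet normal 0.872 0.375 0.314
outer loop
vertex -0.677 -2.038 -1.871
vertex -0.381 -2.874 -1.694
vertex -0.244 -2.509 -2.51
endloop
endfacet
facet normal 0.582 0.791 -0.188
outer loop
vertex -0.677 -2.038 -1.871
vertex -0.244 -2.509 -2.51
vertex -0.975 -2.022 -2.725
endloop
endfacet
facet normal -0.060 0.997 0.040
outer loop
vertex -0.677 -2.038 -1.871
vertex -0.975 -2.022 -2.725
vertex -1.564 -2.085 -2.041
endloop
endfacet
facet normal -0.169 0.709 0.685
outer loop
vertex -0.677 -2.038 -1.871
vertex -1.564 -2.085 -2.041
vertex -1.196 -2.612 -1.405
endloop
endfacet
facet normal 0.960 -0.276 0.038
outer loop
vertex -0.244 -2.509 -2.51
vertex -0.381 -2.874 -1.694
vertex -0.496 -3.375 -2.439
endloop
endfacet
facet normal 0.208 -0.358 0.910
outer loop
vertex -0.381 -2.874 -1.694
vertex -1.196 -2.612 -1.405
vertex -1.085 -3.438 -1.755
endloop
endfacet
facet normal -0.724 0.263 0.637
outer loop
vertex -1.196 -2.612 -1.405
vertex -1.564 -2.085 -2.041
vertex -1.816 -2.951 -1.97
endloop
endfacet
facet normal -0.550 0.730 -0.406
outer loop
vertex -1.564 -2.085 -2.041
vertex -0.975 -2.022 -2.725
vertex -1.679 -2.586 -2.786
endloop
endfacet
facet normal 0.491 0.395 -0.776
outer loop
vertex -0.975 -2.022 -2.725
vertex -0.244 -2.509 -2.51
vertex -0.864 -2.848 -3.075
endloop
endfacet
facet normal 0.060 -0.997 -0.040
outer loop
vertex -1.383 -3.422 -2.609
vertex -0.496 -3.375 -2.439
vertex -1.085 -3.438 -1.755
endloop
endfacet
facet normal -0.582 -0.791 0.188
outer loop
vertex -1.383 -3.422 -2.609
vertex -1.085 -3.438 -1.755
vertex -1.816 -2.951 -1.97
endloop
endfacet
facet normal -0.872 -0.375 -0.314
outer loop
vertex -1.383 -3.422 -2.609
vertex -1.816 -2.951 -1.97
vertex -1.679 -2.586 -2.786
endloop
endfacet
facet normal -0.407 -0.325 -0.854
outer loop
vertex -1.383 -3.422 -2.609
vertex -1.679 -2.586 -2.786
vertex -0.864 -2.848 -3.075
endloop
endfacet
facet normal 0.169 -0.709 -0.685
outer loop
vertex -1.383 -3.422 -2.609
vertex -0.864 -2.848 -3.075
vertex -0.496 -3.375 -2.439
endloop
endfacet
facet normal 0.550 -0.730 0.406
outer loop
vertex -1.085 -3.438 -1.755
vertex -0.496 -3.375 -2.439
vertex -0.381 -2.874 -1.694
endloop
endfacet
facet normal -0.491 -0.395 0.776
outer loop
vertex -1.816 -2.951 -1.97
vertex -1.085 -3.438 -1.755
vertex -1.196 -2.612 -1.405
endloop
endfacet
facet normal -0.960 0.276 -0.038
outer loop
vertex -1.679 -2.586 -2.786
vertex -1.816 -2.951 -1.97
vertex -1.564 -2.085 -2.041
endloop
endfacet
facet normal -0.208 0.358 -0.910
outer loop
vertex -0.864 -2.848 -3.075
vertex -1.679 -2.586 -2.786
vertex -0.975 -2.022 -2.725
endloop
endfacet
facet normal 0.724 -0.263 -0.637
outer loop
vertex -0.496 -3.375 -2.439
vertex -0.864 -2.848 -3.075
vertex -0.244 -2.509 -2.51
endloop
endfacet
facet normal 0.472 -0.012 -0.882
outer loop
vertex -1.918 1.788 3.339
vertex -2.755 1.742 2.892
vertex -2.367 2.587 3.088
endloop
endfacet
facet normal 0.398 0.471 0.787
outer loop
vertex -1.918 1.788 3.339
vertex -2.367 2.587 3.088
vertex -3.405 1.758 4.108
endloop
endfacet
facet normal 0.472 -0.012 -0.882
outer loop
vertex -2.367 2.587 3.088
vertex -2.755 1.742 2.892
vertex -3.204 2.541 2.641
endloop
endfacet
facet normal -0.274 0.864 0.423
outer loop
vertex -2.367 2.587 3.088
vertex -3.204 2.541 2.641
vertex -3.405 1.758 4.108
endloop
endfacet
facet normal 0.472 -0.012 -0.882
outer loop
vertex -3.204 2.541 2.641
vertex -2.755 1.742 2.892
vertex -3.592 1.696 2.445
endloop
endfacet
facet normal -0.913 0.399 0.088
outer loop
vertex -3.204 2.541 2.641
vertex -3.592 1.696 2.445
vertex -3.405 1.758 4.108
endloop
endfacet
facet normal 0.471 -0.010 -0.882
outer loop
vertex -3.592 1.696 2.445
vertex -2.755 1.742 2.892
vertex -3.142 0.898 2.695
endloop
endfacet
facet normal -0.880 -0.460 0.116
outer loop
vertex -3.592 1.696 2.445
vertex -3.142 0.898 2.695
vertex -3.405 1.758 4.108
endloop
endfacet
facet normal 0.471 -0.010 -0.882
outer loop
vertex -3.142 0.898 2.695
vertex -2.755 1.742 2.892
vertex -2.305 0.944 3.142
endloop
endfacet
facet normal -0.209 -0.852 0.480
outer loop
vertex -3.142 0.898 2.695
vertex -2.305 0.944 3.142
vertex -3.405 1.758 4.108
endloop
endfacet
facet normal 0.471 -0.010 -0.882
outer loop
vertex -2.305 0.944 3.142
vertex -2.755 1.742 2.892
vertex -1.918 1.788 3.339
endloop
endfacet
facet normal 0.430 -0.387 0.816
outer loop
vertex -2.305 0.944 3.142
vertex -1.918 1.788 3.339
vertex -3.405 1.758 4.108
endloop
endfacet

endsolid


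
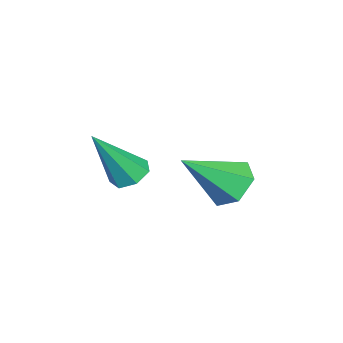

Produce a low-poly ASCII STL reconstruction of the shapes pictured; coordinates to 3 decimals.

solid 
facet normal -0.381 0.394 -0.836
outer loop
vertex -0.466 -3.179 -2.949
vertex -0.992 -3.556 -2.887
vertex -0.892 -2.959 -2.651
endloop
endfacet
facet normal 0.618 0.692 0.372
outer loop
vertex -0.466 -3.179 -2.949
vertex -0.892 -2.959 -2.651
vertex -0.208 -4.364 -1.173
endloop
endfacet
facet normal -0.384 0.394 -0.835
outer loop
vertex -0.892 -2.959 -2.651
vertex -0.992 -3.556 -2.887
vertex -1.392 -3.189 -2.53
endloop
endfacet
facet normal -0.141 0.684 0.716
outer loop
vertex -0.892 -2.959 -2.651
vertex -1.392 -3.189 -2.53
vertex -0.208 -4.364 -1.173
endloop
endfacet
facet normal -0.383 0.395 -0.835
outer loop
vertex -1.392 -3.189 -2.53
vertex -0.992 -3.556 -2.887
vertex -1.591 -3.695 -2.678
endloop
endfacet
facet normal -0.716 0.079 0.693
outer loop
vertex -1.392 -3.189 -2.53
vertex -1.591 -3.695 -2.678
vertex -0.208 -4.364 -1.173
endloop
endfacet
facet normal -0.383 0.394 -0.836
outer loop
vertex -1.591 -3.695 -2.678
vertex -0.992 -3.556 -2.887
vertex -1.339 -4.097 -2.983
endloop
endfacet
facet normal -0.673 -0.666 0.322
outer loop
vertex -1.591 -3.695 -2.678
vertex -1.339 -4.097 -2.983
vertex -0.208 -4.364 -1.173
endloop
endfacet
facet normal -0.381 0.393 -0.837
outer loop
vertex -1.339 -4.097 -2.983
vertex -0.992 -3.556 -2.887
vertex -0.825 -4.092 -3.215
endloop
endfacet
facet normal -0.044 -0.992 -0.119
outer loop
vertex -1.339 -4.097 -2.983
vertex -0.825 -4.092 -3.215
vertex -0.208 -4.364 -1.173
endloop
endfacet
facet normal -0.382 0.393 -0.837
outer loop
vertex -0.825 -4.092 -3.215
vertex -0.992 -3.556 -2.887
vertex -0.437 -3.683 -3.2
endloop
endfacet
facet normal 0.698 -0.651 -0.298
outer loop
vertex -0.825 -4.092 -3.215
vertex -0.437 -3.683 -3.2
vertex -0.208 -4.364 -1.173
endloop
endfacet
facet normal -0.381 0.394 -0.836
outer loop
vertex -0.437 -3.683 -3.2
vertex -0.992 -3.556 -2.887
vertex -0.466 -3.179 -2.949
endloop
endfacet
facet normal 0.992 0.097 -0.080
outer loop
vertex -0.437 -3.683 -3.2
vertex -0.466 -3.179 -2.949
vertex -0.208 -4.364 -1.173
endloop
endfacet
facet normal -0.501 0.594 -0.630
outer loop
vertex 0.097 -0.145 -2.795
vertex -0.619 -0.533 -2.591
vertex -0.368 0.14 -2.156
endloop
endfacet
facet normal 0.800 0.471 0.372
outer loop
vertex 0.097 -0.145 -2.795
vertex -0.368 0.14 -2.156
vertex 0.339 -1.667 -1.389
endloop
endfacet
facet normal -0.501 0.594 -0.630
outer loop
vertex -0.368 0.14 -2.156
vertex -0.619 -0.533 -2.591
vertex -1.084 -0.248 -1.952
endloop
endfacet
facet normal 0.041 0.404 0.914
outer loop
vertex -0.368 0.14 -2.156
vertex -1.084 -0.248 -1.952
vertex 0.339 -1.667 -1.389
endloop
endfacet
facet normal -0.502 0.593 -0.630
outer loop
vertex -1.084 -0.248 -1.952
vertex -0.619 -0.533 -2.591
vertex -1.335 -0.921 -2.386
endloop
endfacet
facet normal -0.580 -0.278 0.766
outer loop
vertex -1.084 -0.248 -1.952
vertex -1.335 -0.921 -2.386
vertex 0.339 -1.667 -1.389
endloop
endfacet
facet normal -0.502 0.594 -0.628
outer loop
vertex -1.335 -0.921 -2.386
vertex -0.619 -0.533 -2.591
vertex -0.871 -1.206 -3.026
endloop
endfacet
facet normal -0.443 -0.893 0.076
outer loop
vertex -1.335 -0.921 -2.386
vertex -0.871 -1.206 -3.026
vertex 0.339 -1.667 -1.389
endloop
endfacet
facet normal -0.501 0.594 -0.629
outer loop
vertex -0.871 -1.206 -3.026
vertex -0.619 -0.533 -2.591
vertex -0.155 -0.818 -3.23
endloop
endfacet
facet normal 0.315 -0.827 -0.466
outer loop
vertex -0.871 -1.206 -3.026
vertex -0.155 -0.818 -3.23
vertex 0.339 -1.667 -1.389
endloop
endfacet
facet normal -0.501 0.594 -0.629
outer loop
vertex -0.155 -0.818 -3.23
vertex -0.619 -0.533 -2.591
vertex 0.097 -0.145 -2.795
endloop
endfacet
facet normal 0.937 -0.145 -0.318
outer loop
vertex -0.155 -0.818 -3.23
vertex 0.097 -0.145 -2.795
vertex 0.339 -1.667 -1.389
endloop
endfacet

endsolid


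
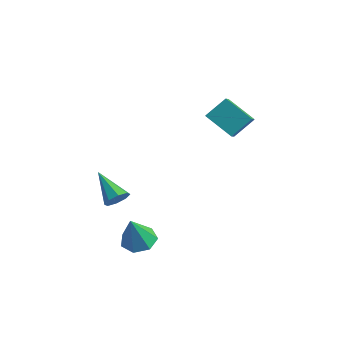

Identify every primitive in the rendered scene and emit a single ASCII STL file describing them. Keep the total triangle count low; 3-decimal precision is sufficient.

solid 
facet normal -0.135 0.368 -0.920
outer loop
vertex 2.763 -4.203 -3.583
vertex 2.256 -3.42 -3.195
vertex 3.247 -3.503 -3.374
endloop
endfacet
facet normal 0.809 -0.582 0.077
outer loop
vertex 2.763 -4.203 -3.583
vertex 3.247 -3.503 -3.374
vertex 2.544 -4.2 -1.245
endloop
endfacet
facet normal -0.135 0.368 -0.920
outer loop
vertex 3.247 -3.503 -3.374
vertex 2.256 -3.42 -3.195
vertex 2.985 -2.741 -3.031
endloop
endfacet
facet normal 0.921 0.157 0.356
outer loop
vertex 3.247 -3.503 -3.374
vertex 2.985 -2.741 -3.031
vertex 2.544 -4.2 -1.245
endloop
endfacet
facet normal -0.136 0.368 -0.920
outer loop
vertex 2.985 -2.741 -3.031
vertex 2.256 -3.42 -3.195
vertex 2.175 -2.49 -2.811
endloop
endfacet
facet normal 0.381 0.668 0.640
outer loop
vertex 2.985 -2.741 -3.031
vertex 2.175 -2.49 -2.811
vertex 2.544 -4.2 -1.245
endloop
endfacet
facet normal -0.135 0.368 -0.920
outer loop
vertex 2.175 -2.49 -2.811
vertex 2.256 -3.42 -3.195
vertex 1.426 -2.939 -2.881
endloop
endfacet
facet normal -0.407 0.568 0.716
outer loop
vertex 2.175 -2.49 -2.811
vertex 1.426 -2.939 -2.881
vertex 2.544 -4.2 -1.245
endloop
endfacet
facet normal -0.135 0.367 -0.920
outer loop
vertex 1.426 -2.939 -2.881
vertex 2.256 -3.42 -3.195
vertex 1.302 -3.751 -3.187
endloop
endfacet
facet normal -0.848 -0.069 0.526
outer loop
vertex 1.426 -2.939 -2.881
vertex 1.302 -3.751 -3.187
vertex 2.544 -4.2 -1.245
endloop
endfacet
facet normal -0.135 0.368 -0.920
outer loop
vertex 1.302 -3.751 -3.187
vertex 2.256 -3.42 -3.195
vertex 1.897 -4.314 -3.5
endloop
endfacet
facet normal -0.610 -0.763 0.214
outer loop
vertex 1.302 -3.751 -3.187
vertex 1.897 -4.314 -3.5
vertex 2.544 -4.2 -1.245
endloop
endfacet
facet normal -0.135 0.368 -0.920
outer loop
vertex 1.897 -4.314 -3.5
vertex 2.256 -3.42 -3.195
vertex 2.763 -4.203 -3.583
endloop
endfacet
facet normal 0.128 -0.992 0.013
outer loop
vertex 1.897 -4.314 -3.5
vertex 2.763 -4.203 -3.583
vertex 2.544 -4.2 -1.245
endloop
endfacet
facet normal 0.831 -0.054 -0.554
outer loop
vertex 1.249 -3.358 -0.149
vertex 0.857 -3.699 -0.704
vertex 1.022 -2.978 -0.527
endloop
endfacet
facet normal 0.115 0.734 0.669
outer loop
vertex 1.249 -3.358 -0.149
vertex 1.022 -2.978 -0.527
vertex -0.897 -3.581 0.464
endloop
endfacet
facet normal 0.832 -0.055 -0.552
outer loop
vertex 1.022 -2.978 -0.527
vertex 0.857 -3.699 -0.704
vertex 0.699 -3.021 -1.009
endloop
endfacet
facet normal -0.258 0.962 0.087
outer loop
vertex 1.022 -2.978 -0.527
vertex 0.699 -3.021 -1.009
vertex -0.897 -3.581 0.464
endloop
endfacet
facet normal 0.831 -0.055 -0.553
outer loop
vertex 0.699 -3.021 -1.009
vertex 0.857 -3.699 -0.704
vertex 0.468 -3.46 -1.312
endloop
endfacet
facet normal -0.631 0.637 -0.442
outer loop
vertex 0.699 -3.021 -1.009
vertex 0.468 -3.46 -1.312
vertex -0.897 -3.581 0.464
endloop
endfacet
facet normal 0.831 -0.056 -0.554
outer loop
vertex 0.468 -3.46 -1.312
vertex 0.857 -3.699 -0.704
vertex 0.464 -4.039 -1.259
endloop
endfacet
facet normal -0.790 -0.050 -0.611
outer loop
vertex 0.468 -3.46 -1.312
vertex 0.464 -4.039 -1.259
vertex -0.897 -3.581 0.464
endloop
endfacet
facet normal 0.831 -0.055 -0.554
outer loop
vertex 0.464 -4.039 -1.259
vertex 0.857 -3.699 -0.704
vertex 0.691 -4.419 -0.881
endloop
endfacet
facet normal -0.639 -0.699 -0.319
outer loop
vertex 0.464 -4.039 -1.259
vertex 0.691 -4.419 -0.881
vertex -0.897 -3.581 0.464
endloop
endfacet
facet normal 0.832 -0.056 -0.552
outer loop
vertex 0.691 -4.419 -0.881
vertex 0.857 -3.699 -0.704
vertex 1.014 -4.377 -0.399
endloop
endfacet
facet normal -0.269 -0.927 0.261
outer loop
vertex 0.691 -4.419 -0.881
vertex 1.014 -4.377 -0.399
vertex -0.897 -3.581 0.464
endloop
endfacet
facet normal 0.831 -0.057 -0.554
outer loop
vertex 1.014 -4.377 -0.399
vertex 0.857 -3.699 -0.704
vertex 1.246 -3.937 -0.096
endloop
endfacet
facet normal 0.107 -0.602 0.792
outer loop
vertex 1.014 -4.377 -0.399
vertex 1.246 -3.937 -0.096
vertex -0.897 -3.581 0.464
endloop
endfacet
facet normal 0.831 -0.055 -0.553
outer loop
vertex 1.246 -3.937 -0.096
vertex 0.857 -3.699 -0.704
vertex 1.249 -3.358 -0.149
endloop
endfacet
facet normal 0.265 0.087 0.960
outer loop
vertex 1.246 -3.937 -0.096
vertex 1.249 -3.358 -0.149
vertex -0.897 -3.581 0.464
endloop
endfacet
facet normal -0.514 0.676 -0.528
outer loop
vertex 0.42 2.862 2.855
vertex 0.786 3.97 3.919
vertex 2.031 3.298 1.846
endloop
endfacet
facet normal -0.232 -0.702 -0.673
outer loop
vertex 2.494 2.69 2.321
vertex 0.42 2.862 2.855
vertex 2.031 3.298 1.846
endloop
endfacet
facet normal -0.514 0.676 -0.528
outer loop
vertex 2.031 3.298 1.846
vertex 0.786 3.97 3.919
vertex 2.397 4.407 2.91
endloop
endfacet
facet normal 0.826 0.224 -0.518
outer loop
vertex 2.397 4.407 2.91
vertex 2.494 2.69 2.321
vertex 2.031 3.298 1.846
endloop
endfacet
facet normal -0.826 -0.224 0.518
outer loop
vertex 0.42 2.862 2.855
vertex 1.249 3.362 4.394
vertex 0.786 3.97 3.919
endloop
endfacet
facet normal -0.232 -0.702 -0.674
outer loop
vertex 0.883 2.253 3.33
vertex 0.42 2.862 2.855
vertex 2.494 2.69 2.321
endloop
endfacet
facet normal -0.826 -0.224 0.518
outer loop
vertex 0.883 2.253 3.33
vertex 1.249 3.362 4.394
vertex 0.42 2.862 2.855
endloop
endfacet
facet normal 0.231 0.702 0.673
outer loop
vertex 0.786 3.97 3.919
vertex 1.249 3.362 4.394
vertex 2.397 4.407 2.91
endloop
endfacet
facet normal 0.826 0.224 -0.518
outer loop
vertex 2.86 3.798 3.385
vertex 2.494 2.69 2.321
vertex 2.397 4.407 2.91
endloop
endfacet
facet normal 0.232 0.702 0.674
outer loop
vertex 2.397 4.407 2.91
vertex 1.249 3.362 4.394
vertex 2.86 3.798 3.385
endloop
endfacet
facet normal 0.514 -0.676 0.528
outer loop
vertex 2.86 3.798 3.385
vertex 0.883 2.253 3.33
vertex 2.494 2.69 2.321
endloop
endfacet
facet normal 0.514 -0.676 0.528
outer loop
vertex 1.249 3.362 4.394
vertex 0.883 2.253 3.33
vertex 2.86 3.798 3.385
endloop
endfacet

endsolid


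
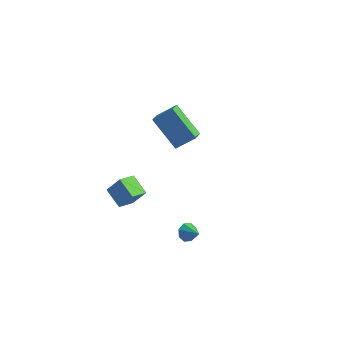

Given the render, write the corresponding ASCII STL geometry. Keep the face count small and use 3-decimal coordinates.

solid 
facet normal -0.719 0.408 -0.563
outer loop
vertex 1.899 -3.282 -0.692
vertex 1.617 -3.754 -0.674
vertex 1.634 -3.299 -0.366
endloop
endfacet
facet normal 0.585 0.631 0.509
outer loop
vertex 1.899 -3.282 -0.692
vertex 1.634 -3.299 -0.366
vertex 2.343 -4.166 -0.106
endloop
endfacet
facet normal -0.719 0.408 -0.563
outer loop
vertex 1.634 -3.299 -0.366
vertex 1.617 -3.754 -0.674
vertex 1.359 -3.582 -0.22
endloop
endfacet
facet normal 0.111 0.368 0.923
outer loop
vertex 1.634 -3.299 -0.366
vertex 1.359 -3.582 -0.22
vertex 2.343 -4.166 -0.106
endloop
endfacet
facet normal -0.718 0.409 -0.563
outer loop
vertex 1.359 -3.582 -0.22
vertex 1.617 -3.754 -0.674
vertex 1.235 -3.966 -0.341
endloop
endfacet
facet normal -0.240 -0.220 0.945
outer loop
vertex 1.359 -3.582 -0.22
vertex 1.235 -3.966 -0.341
vertex 2.343 -4.166 -0.106
endloop
endfacet
facet normal -0.718 0.409 -0.563
outer loop
vertex 1.235 -3.966 -0.341
vertex 1.617 -3.754 -0.674
vertex 1.335 -4.226 -0.657
endloop
endfacet
facet normal -0.261 -0.784 0.563
outer loop
vertex 1.235 -3.966 -0.341
vertex 1.335 -4.226 -0.657
vertex 2.343 -4.166 -0.106
endloop
endfacet
facet normal -0.718 0.408 -0.564
outer loop
vertex 1.335 -4.226 -0.657
vertex 1.617 -3.754 -0.674
vertex 1.601 -4.209 -0.983
endloop
endfacet
facet normal 0.061 -0.998 -0.002
outer loop
vertex 1.335 -4.226 -0.657
vertex 1.601 -4.209 -0.983
vertex 2.343 -4.166 -0.106
endloop
endfacet
facet normal -0.719 0.407 -0.563
outer loop
vertex 1.601 -4.209 -0.983
vertex 1.617 -3.754 -0.674
vertex 1.876 -3.925 -1.129
endloop
endfacet
facet normal 0.536 -0.734 -0.418
outer loop
vertex 1.601 -4.209 -0.983
vertex 1.876 -3.925 -1.129
vertex 2.343 -4.166 -0.106
endloop
endfacet
facet normal -0.718 0.409 -0.563
outer loop
vertex 1.876 -3.925 -1.129
vertex 1.617 -3.754 -0.674
vertex 2.0 -3.541 -1.008
endloop
endfacet
facet normal 0.886 -0.148 -0.439
outer loop
vertex 1.876 -3.925 -1.129
vertex 2.0 -3.541 -1.008
vertex 2.343 -4.166 -0.106
endloop
endfacet
facet normal -0.718 0.408 -0.564
outer loop
vertex 2.0 -3.541 -1.008
vertex 1.617 -3.754 -0.674
vertex 1.899 -3.282 -0.692
endloop
endfacet
facet normal 0.906 0.419 -0.054
outer loop
vertex 2.0 -3.541 -1.008
vertex 1.899 -3.282 -0.692
vertex 2.343 -4.166 -0.106
endloop
endfacet
facet normal -0.573 -0.175 -0.801
outer loop
vertex -2.709 -3.266 0.915
vertex -2.315 -2.369 0.437
vertex -1.841 -3.904 0.433
endloop
endfacet
facet normal -0.362 -0.823 0.437
outer loop
vertex -1.205 -3.711 1.323
vertex -2.709 -3.266 0.915
vertex -1.841 -3.904 0.433
endloop
endfacet
facet normal -0.573 -0.175 -0.801
outer loop
vertex -1.841 -3.904 0.433
vertex -2.315 -2.369 0.437
vertex -1.447 -3.008 -0.044
endloop
endfacet
facet normal 0.735 -0.541 -0.408
outer loop
vertex -1.447 -3.008 -0.044
vertex -1.205 -3.711 1.323
vertex -1.841 -3.904 0.433
endloop
endfacet
facet normal -0.735 0.541 0.408
outer loop
vertex -2.709 -3.266 0.915
vertex -1.679 -2.176 1.327
vertex -2.315 -2.369 0.437
endloop
endfacet
facet normal -0.362 -0.822 0.439
outer loop
vertex -2.073 -3.072 1.804
vertex -2.709 -3.266 0.915
vertex -1.205 -3.711 1.323
endloop
endfacet
facet normal -0.736 0.541 0.408
outer loop
vertex -2.073 -3.072 1.804
vertex -1.679 -2.176 1.327
vertex -2.709 -3.266 0.915
endloop
endfacet
facet normal 0.363 0.823 -0.438
outer loop
vertex -2.315 -2.369 0.437
vertex -1.679 -2.176 1.327
vertex -1.447 -3.008 -0.044
endloop
endfacet
facet normal 0.736 -0.541 -0.408
outer loop
vertex -0.811 -2.814 0.845
vertex -1.205 -3.711 1.323
vertex -1.447 -3.008 -0.044
endloop
endfacet
facet normal 0.362 0.823 -0.438
outer loop
vertex -1.447 -3.008 -0.044
vertex -1.679 -2.176 1.327
vertex -0.811 -2.814 0.845
endloop
endfacet
facet normal 0.573 0.175 0.801
outer loop
vertex -0.811 -2.814 0.845
vertex -2.073 -3.072 1.804
vertex -1.205 -3.711 1.323
endloop
endfacet
facet normal 0.573 0.174 0.801
outer loop
vertex -1.679 -2.176 1.327
vertex -2.073 -3.072 1.804
vertex -0.811 -2.814 0.845
endloop
endfacet
facet normal -0.725 -0.309 -0.615
outer loop
vertex -0.989 2.383 -0.757
vertex -2.463 3.041 0.649
vertex -1.001 3.148 -1.127
endloop
endfacet
facet normal 0.688 -0.307 -0.657
outer loop
vertex -0.037 3.559 -0.309
vertex -0.989 2.383 -0.757
vertex -1.001 3.148 -1.127
endloop
endfacet
facet normal -0.725 -0.310 -0.615
outer loop
vertex -1.001 3.148 -1.127
vertex -2.463 3.041 0.649
vertex -2.475 3.806 0.278
endloop
endfacet
facet normal -0.014 0.900 -0.436
outer loop
vertex -2.475 3.806 0.278
vertex -0.037 3.559 -0.309
vertex -1.001 3.148 -1.127
endloop
endfacet
facet normal 0.014 -0.900 0.436
outer loop
vertex -0.989 2.383 -0.757
vertex -1.499 3.452 1.467
vertex -2.463 3.041 0.649
endloop
endfacet
facet normal 0.689 -0.308 -0.656
outer loop
vertex -0.025 2.794 0.062
vertex -0.989 2.383 -0.757
vertex -0.037 3.559 -0.309
endloop
endfacet
facet normal 0.014 -0.900 0.436
outer loop
vertex -0.025 2.794 0.062
vertex -1.499 3.452 1.467
vertex -0.989 2.383 -0.757
endloop
endfacet
facet normal -0.688 0.308 0.657
outer loop
vertex -2.463 3.041 0.649
vertex -1.499 3.452 1.467
vertex -2.475 3.806 0.278
endloop
endfacet
facet normal -0.014 0.900 -0.436
outer loop
vertex -1.511 4.217 1.097
vertex -0.037 3.559 -0.309
vertex -2.475 3.806 0.278
endloop
endfacet
facet normal -0.689 0.307 0.657
outer loop
vertex -2.475 3.806 0.278
vertex -1.499 3.452 1.467
vertex -1.511 4.217 1.097
endloop
endfacet
facet normal 0.725 0.310 0.615
outer loop
vertex -1.511 4.217 1.097
vertex -0.025 2.794 0.062
vertex -0.037 3.559 -0.309
endloop
endfacet
facet normal 0.725 0.309 0.616
outer loop
vertex -1.499 3.452 1.467
vertex -0.025 2.794 0.062
vertex -1.511 4.217 1.097
endloop
endfacet

endsolid


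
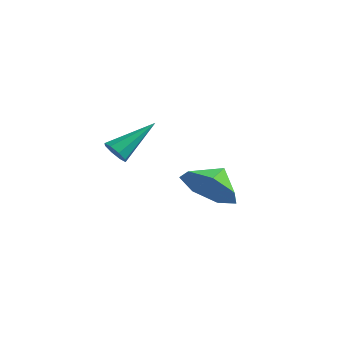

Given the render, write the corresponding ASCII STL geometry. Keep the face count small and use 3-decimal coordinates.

solid 
facet normal -0.026 -0.870 -0.493
outer loop
vertex 1.403 -0.751 -2.645
vertex 0.947 -0.264 -3.481
vertex 1.987 -0.409 -3.28
endloop
endfacet
facet normal 0.582 0.359 0.729
outer loop
vertex 1.403 -0.751 -2.645
vertex 1.987 -0.409 -3.28
vertex 0.973 0.624 -2.979
endloop
endfacet
facet normal -0.026 -0.870 -0.493
outer loop
vertex 1.987 -0.409 -3.28
vertex 0.947 -0.264 -3.481
vertex 1.788 0.043 -4.067
endloop
endfacet
facet normal 0.728 0.658 0.194
outer loop
vertex 1.987 -0.409 -3.28
vertex 1.788 0.043 -4.067
vertex 0.973 0.624 -2.979
endloop
endfacet
facet normal -0.026 -0.869 -0.493
outer loop
vertex 1.788 0.043 -4.067
vertex 0.947 -0.264 -3.481
vertex 0.956 0.264 -4.412
endloop
endfacet
facet normal 0.339 0.912 -0.233
outer loop
vertex 1.788 0.043 -4.067
vertex 0.956 0.264 -4.412
vertex 0.973 0.624 -2.979
endloop
endfacet
facet normal -0.026 -0.869 -0.493
outer loop
vertex 0.956 0.264 -4.412
vertex 0.947 -0.264 -3.481
vertex 0.116 0.088 -4.057
endloop
endfacet
facet normal -0.292 0.929 -0.230
outer loop
vertex 0.956 0.264 -4.412
vertex 0.116 0.088 -4.057
vertex 0.973 0.624 -2.979
endloop
endfacet
facet normal -0.026 -0.870 -0.493
outer loop
vertex 0.116 0.088 -4.057
vertex 0.947 -0.264 -3.481
vertex -0.098 -0.353 -3.268
endloop
endfacet
facet normal -0.689 0.696 0.202
outer loop
vertex 0.116 0.088 -4.057
vertex -0.098 -0.353 -3.268
vertex 0.973 0.624 -2.979
endloop
endfacet
facet normal -0.026 -0.870 -0.493
outer loop
vertex -0.098 -0.353 -3.268
vertex 0.947 -0.264 -3.481
vertex 0.474 -0.726 -2.64
endloop
endfacet
facet normal -0.554 0.390 0.736
outer loop
vertex -0.098 -0.353 -3.268
vertex 0.474 -0.726 -2.64
vertex 0.973 0.624 -2.979
endloop
endfacet
facet normal -0.026 -0.870 -0.493
outer loop
vertex 0.474 -0.726 -2.64
vertex 0.947 -0.264 -3.481
vertex 1.403 -0.751 -2.645
endloop
endfacet
facet normal 0.012 0.239 0.971
outer loop
vertex 0.474 -0.726 -2.64
vertex 1.403 -0.751 -2.645
vertex 0.973 0.624 -2.979
endloop
endfacet
facet normal -0.341 -0.788 -0.512
outer loop
vertex -2.577 -0.149 -2.999
vertex -2.943 0.159 -3.229
vertex -2.445 0.018 -3.344
endloop
endfacet
facet normal 0.940 -0.238 0.244
outer loop
vertex -2.577 -0.149 -2.999
vertex -2.445 0.018 -3.344
vertex -2.317 1.601 -2.291
endloop
endfacet
facet normal -0.341 -0.788 -0.513
outer loop
vertex -2.445 0.018 -3.344
vertex -2.943 0.159 -3.229
vertex -2.604 0.268 -3.622
endloop
endfacet
facet normal 0.914 0.171 -0.369
outer loop
vertex -2.445 0.018 -3.344
vertex -2.604 0.268 -3.622
vertex -2.317 1.601 -2.291
endloop
endfacet
facet normal -0.342 -0.787 -0.514
outer loop
vertex -2.604 0.268 -3.622
vertex -2.943 0.159 -3.229
vertex -2.961 0.454 -3.669
endloop
endfacet
facet normal 0.404 0.601 -0.689
outer loop
vertex -2.604 0.268 -3.622
vertex -2.961 0.454 -3.669
vertex -2.317 1.601 -2.291
endloop
endfacet
facet normal -0.342 -0.787 -0.514
outer loop
vertex -2.961 0.454 -3.669
vertex -2.943 0.159 -3.229
vertex -3.308 0.467 -3.458
endloop
endfacet
facet normal -0.291 0.798 -0.528
outer loop
vertex -2.961 0.454 -3.669
vertex -3.308 0.467 -3.458
vertex -2.317 1.601 -2.291
endloop
endfacet
facet normal -0.343 -0.787 -0.512
outer loop
vertex -3.308 0.467 -3.458
vertex -2.943 0.159 -3.229
vertex -3.44 0.3 -3.113
endloop
endfacet
facet normal -0.763 0.646 0.021
outer loop
vertex -3.308 0.467 -3.458
vertex -3.44 0.3 -3.113
vertex -2.317 1.601 -2.291
endloop
endfacet
facet normal -0.343 -0.787 -0.513
outer loop
vertex -3.44 0.3 -3.113
vertex -2.943 0.159 -3.229
vertex -3.281 0.05 -2.836
endloop
endfacet
facet normal -0.736 0.235 0.635
outer loop
vertex -3.44 0.3 -3.113
vertex -3.281 0.05 -2.836
vertex -2.317 1.601 -2.291
endloop
endfacet
facet normal -0.341 -0.788 -0.512
outer loop
vertex -3.281 0.05 -2.836
vertex -2.943 0.159 -3.229
vertex -2.924 -0.135 -2.789
endloop
endfacet
facet normal -0.226 -0.195 0.954
outer loop
vertex -3.281 0.05 -2.836
vertex -2.924 -0.135 -2.789
vertex -2.317 1.601 -2.291
endloop
endfacet
facet normal -0.342 -0.788 -0.512
outer loop
vertex -2.924 -0.135 -2.789
vertex -2.943 0.159 -3.229
vertex -2.577 -0.149 -2.999
endloop
endfacet
facet normal 0.465 -0.391 0.794
outer loop
vertex -2.924 -0.135 -2.789
vertex -2.577 -0.149 -2.999
vertex -2.317 1.601 -2.291
endloop
endfacet

endsolid


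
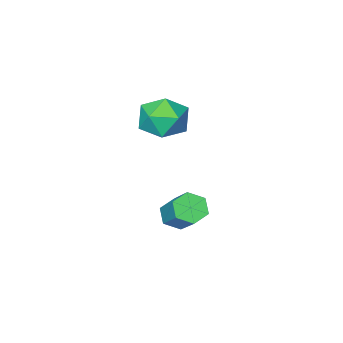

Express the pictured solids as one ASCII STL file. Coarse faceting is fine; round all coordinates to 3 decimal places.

solid 
facet normal -0.200 -0.724 -0.660
outer loop
vertex 1.922 2.285 -2.067
vertex 1.239 2.242 -1.813
vertex 1.397 2.698 -2.361
endloop
endfacet
facet normal 0.665 0.394 -0.634
outer loop
vertex 1.922 2.285 -2.067
vertex 1.397 2.698 -2.361
vertex 2.324 3.74 -0.74
endloop
endfacet
facet normal 0.666 0.394 -0.634
outer loop
vertex 2.324 3.74 -0.74
vertex 1.397 2.698 -2.361
vertex 1.799 4.153 -1.035
endloop
endfacet
facet normal 0.200 0.725 0.659
outer loop
vertex 2.324 3.74 -0.74
vertex 1.799 4.153 -1.035
vertex 1.641 3.698 -0.487
endloop
endfacet
facet normal -0.200 -0.724 -0.660
outer loop
vertex 1.397 2.698 -2.361
vertex 1.239 2.242 -1.813
vertex 0.714 2.655 -2.107
endloop
endfacet
facet normal -0.291 0.687 -0.666
outer loop
vertex 1.397 2.698 -2.361
vertex 0.714 2.655 -2.107
vertex 1.799 4.153 -1.035
endloop
endfacet
facet normal -0.290 0.687 -0.666
outer loop
vertex 1.799 4.153 -1.035
vertex 0.714 2.655 -2.107
vertex 1.116 4.111 -0.781
endloop
endfacet
facet normal 0.201 0.725 0.659
outer loop
vertex 1.799 4.153 -1.035
vertex 1.116 4.111 -0.781
vertex 1.641 3.698 -0.487
endloop
endfacet
facet normal -0.200 -0.724 -0.660
outer loop
vertex 0.714 2.655 -2.107
vertex 1.239 2.242 -1.813
vertex 0.556 2.2 -1.56
endloop
endfacet
facet normal -0.956 0.293 -0.032
outer loop
vertex 0.714 2.655 -2.107
vertex 0.556 2.2 -1.56
vertex 1.116 4.111 -0.781
endloop
endfacet
facet normal -0.956 0.293 -0.032
outer loop
vertex 1.116 4.111 -0.781
vertex 0.556 2.2 -1.56
vertex 0.958 3.655 -0.233
endloop
endfacet
facet normal 0.200 0.724 0.660
outer loop
vertex 1.116 4.111 -0.781
vertex 0.958 3.655 -0.233
vertex 1.641 3.698 -0.487
endloop
endfacet
facet normal -0.200 -0.725 -0.659
outer loop
vertex 0.556 2.2 -1.56
vertex 1.239 2.242 -1.813
vertex 1.081 1.787 -1.265
endloop
endfacet
facet normal -0.666 -0.394 0.634
outer loop
vertex 0.556 2.2 -1.56
vertex 1.081 1.787 -1.265
vertex 0.958 3.655 -0.233
endloop
endfacet
facet normal -0.665 -0.394 0.634
outer loop
vertex 0.958 3.655 -0.233
vertex 1.081 1.787 -1.265
vertex 1.483 3.242 0.061
endloop
endfacet
facet normal 0.200 0.724 0.660
outer loop
vertex 0.958 3.655 -0.233
vertex 1.483 3.242 0.061
vertex 1.641 3.698 -0.487
endloop
endfacet
facet normal -0.201 -0.725 -0.659
outer loop
vertex 1.081 1.787 -1.265
vertex 1.239 2.242 -1.813
vertex 1.764 1.829 -1.519
endloop
endfacet
facet normal 0.290 -0.687 0.666
outer loop
vertex 1.081 1.787 -1.265
vertex 1.764 1.829 -1.519
vertex 1.483 3.242 0.061
endloop
endfacet
facet normal 0.291 -0.687 0.666
outer loop
vertex 1.483 3.242 0.061
vertex 1.764 1.829 -1.519
vertex 2.166 3.285 -0.193
endloop
endfacet
facet normal 0.200 0.724 0.660
outer loop
vertex 1.483 3.242 0.061
vertex 2.166 3.285 -0.193
vertex 1.641 3.698 -0.487
endloop
endfacet
facet normal -0.200 -0.724 -0.660
outer loop
vertex 1.764 1.829 -1.519
vertex 1.239 2.242 -1.813
vertex 1.922 2.285 -2.067
endloop
endfacet
facet normal 0.956 -0.293 0.032
outer loop
vertex 1.764 1.829 -1.519
vertex 1.922 2.285 -2.067
vertex 2.166 3.285 -0.193
endloop
endfacet
facet normal 0.955 -0.293 0.032
outer loop
vertex 2.166 3.285 -0.193
vertex 1.922 2.285 -2.067
vertex 2.324 3.74 -0.74
endloop
endfacet
facet normal 0.200 0.724 0.660
outer loop
vertex 2.166 3.285 -0.193
vertex 2.324 3.74 -0.74
vertex 1.641 3.698 -0.487
endloop
endfacet
facet normal 0.295 0.506 0.811
outer loop
vertex 1.048 2.036 3.304
vertex 1.015 1.105 3.897
vertex 1.945 1.396 3.377
endloop
endfacet
facet normal 0.555 0.803 0.215
outer loop
vertex 1.048 2.036 3.304
vertex 1.945 1.396 3.377
vertex 1.667 1.848 2.409
endloop
endfacet
facet normal 0.005 0.979 -0.203
outer loop
vertex 1.048 2.036 3.304
vertex 1.667 1.848 2.409
vertex 0.566 1.837 2.331
endloop
endfacet
facet normal -0.596 0.791 0.134
outer loop
vertex 1.048 2.036 3.304
vertex 0.566 1.837 2.331
vertex 0.163 1.378 3.251
endloop
endfacet
facet normal -0.416 0.499 0.760
outer loop
vertex 1.048 2.036 3.304
vertex 0.163 1.378 3.251
vertex 1.015 1.105 3.897
endloop
endfacet
facet normal 0.942 0.310 -0.126
outer loop
vertex 1.667 1.848 2.409
vertex 1.945 1.396 3.377
vertex 2.017 0.802 2.449
endloop
endfacet
facet normal 0.521 -0.170 0.836
outer loop
vertex 1.945 1.396 3.377
vertex 1.015 1.105 3.897
vertex 1.614 0.343 3.369
endloop
endfacet
facet normal -0.630 -0.182 0.755
outer loop
vertex 1.015 1.105 3.897
vertex 0.163 1.378 3.251
vertex 0.513 0.332 3.291
endloop
endfacet
facet normal -0.921 0.292 -0.258
outer loop
vertex 0.163 1.378 3.251
vertex 0.566 1.837 2.331
vertex 0.235 0.784 2.323
endloop
endfacet
facet normal 0.051 0.596 -0.802
outer loop
vertex 0.566 1.837 2.331
vertex 1.667 1.848 2.409
vertex 1.165 1.075 1.803
endloop
endfacet
facet normal 0.596 -0.791 -0.134
outer loop
vertex 1.132 0.144 2.396
vertex 2.017 0.802 2.449
vertex 1.614 0.343 3.369
endloop
endfacet
facet normal -0.005 -0.979 0.203
outer loop
vertex 1.132 0.144 2.396
vertex 1.614 0.343 3.369
vertex 0.513 0.332 3.291
endloop
endfacet
facet normal -0.555 -0.803 -0.215
outer loop
vertex 1.132 0.144 2.396
vertex 0.513 0.332 3.291
vertex 0.235 0.784 2.323
endloop
endfacet
facet normal -0.295 -0.506 -0.811
outer loop
vertex 1.132 0.144 2.396
vertex 0.235 0.784 2.323
vertex 1.165 1.075 1.803
endloop
endfacet
facet normal 0.416 -0.499 -0.760
outer loop
vertex 1.132 0.144 2.396
vertex 1.165 1.075 1.803
vertex 2.017 0.802 2.449
endloop
endfacet
facet normal 0.921 -0.292 0.258
outer loop
vertex 1.614 0.343 3.369
vertex 2.017 0.802 2.449
vertex 1.945 1.396 3.377
endloop
endfacet
facet normal -0.051 -0.596 0.802
outer loop
vertex 0.513 0.332 3.291
vertex 1.614 0.343 3.369
vertex 1.015 1.105 3.897
endloop
endfacet
facet normal -0.942 -0.310 0.126
outer loop
vertex 0.235 0.784 2.323
vertex 0.513 0.332 3.291
vertex 0.163 1.378 3.251
endloop
endfacet
facet normal -0.521 0.170 -0.836
outer loop
vertex 1.165 1.075 1.803
vertex 0.235 0.784 2.323
vertex 0.566 1.837 2.331
endloop
endfacet
facet normal 0.630 0.182 -0.755
outer loop
vertex 2.017 0.802 2.449
vertex 1.165 1.075 1.803
vertex 1.667 1.848 2.409
endloop
endfacet

endsolid


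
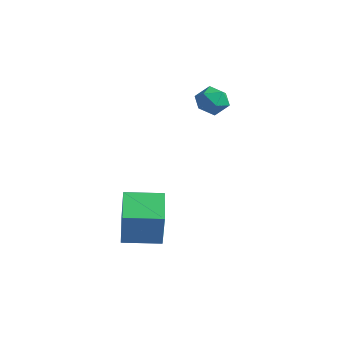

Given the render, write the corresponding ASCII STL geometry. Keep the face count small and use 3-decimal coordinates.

solid 
facet normal -0.513 0.766 0.388
outer loop
vertex 2.543 4.427 1.583
vertex 2.804 4.222 2.333
vertex 3.24 4.745 1.876
endloop
endfacet
facet normal -0.300 0.913 -0.277
outer loop
vertex 2.543 4.427 1.583
vertex 3.24 4.745 1.876
vertex 3.2 4.495 1.096
endloop
endfacet
facet normal -0.569 0.415 -0.710
outer loop
vertex 2.543 4.427 1.583
vertex 3.2 4.495 1.096
vertex 2.739 3.818 1.07
endloop
endfacet
facet normal -0.949 -0.042 -0.313
outer loop
vertex 2.543 4.427 1.583
vertex 2.739 3.818 1.07
vertex 2.494 3.648 1.835
endloop
endfacet
facet normal -0.914 0.176 0.366
outer loop
vertex 2.543 4.427 1.583
vertex 2.494 3.648 1.835
vertex 2.804 4.222 2.333
endloop
endfacet
facet normal 0.411 0.862 -0.297
outer loop
vertex 3.2 4.495 1.096
vertex 3.24 4.745 1.876
vertex 3.866 4.332 1.545
endloop
endfacet
facet normal 0.068 0.624 0.779
outer loop
vertex 3.24 4.745 1.876
vertex 2.804 4.222 2.333
vertex 3.621 4.162 2.31
endloop
endfacet
facet normal -0.582 -0.330 0.743
outer loop
vertex 2.804 4.222 2.333
vertex 2.494 3.648 1.835
vertex 3.16 3.485 2.284
endloop
endfacet
facet normal -0.638 -0.682 -0.356
outer loop
vertex 2.494 3.648 1.835
vertex 2.739 3.818 1.07
vertex 3.12 3.235 1.504
endloop
endfacet
facet normal -0.024 0.055 -0.998
outer loop
vertex 2.739 3.818 1.07
vertex 3.2 4.495 1.096
vertex 3.556 3.758 1.047
endloop
endfacet
facet normal 0.949 0.042 0.313
outer loop
vertex 3.817 3.553 1.797
vertex 3.866 4.332 1.545
vertex 3.621 4.162 2.31
endloop
endfacet
facet normal 0.569 -0.415 0.710
outer loop
vertex 3.817 3.553 1.797
vertex 3.621 4.162 2.31
vertex 3.16 3.485 2.284
endloop
endfacet
facet normal 0.300 -0.913 0.277
outer loop
vertex 3.817 3.553 1.797
vertex 3.16 3.485 2.284
vertex 3.12 3.235 1.504
endloop
endfacet
facet normal 0.513 -0.766 -0.388
outer loop
vertex 3.817 3.553 1.797
vertex 3.12 3.235 1.504
vertex 3.556 3.758 1.047
endloop
endfacet
facet normal 0.914 -0.176 -0.366
outer loop
vertex 3.817 3.553 1.797
vertex 3.556 3.758 1.047
vertex 3.866 4.332 1.545
endloop
endfacet
facet normal 0.638 0.682 0.356
outer loop
vertex 3.621 4.162 2.31
vertex 3.866 4.332 1.545
vertex 3.24 4.745 1.876
endloop
endfacet
facet normal 0.024 -0.055 0.998
outer loop
vertex 3.16 3.485 2.284
vertex 3.621 4.162 2.31
vertex 2.804 4.222 2.333
endloop
endfacet
facet normal -0.411 -0.862 0.297
outer loop
vertex 3.12 3.235 1.504
vertex 3.16 3.485 2.284
vertex 2.494 3.648 1.835
endloop
endfacet
facet normal -0.068 -0.624 -0.779
outer loop
vertex 3.556 3.758 1.047
vertex 3.12 3.235 1.504
vertex 2.739 3.818 1.07
endloop
endfacet
facet normal 0.582 0.330 -0.743
outer loop
vertex 3.866 4.332 1.545
vertex 3.556 3.758 1.047
vertex 3.2 4.495 1.096
endloop
endfacet
facet normal -0.678 0.671 0.299
outer loop
vertex 2.64 -0.654 -2.127
vertex 3.815 0.571 -2.21
vertex 2.158 -0.317 -3.976
endloop
endfacet
facet normal -0.691 -0.721 0.049
outer loop
vertex 3.325 -1.471 -4.49
vertex 2.64 -0.654 -2.127
vertex 2.158 -0.317 -3.976
endloop
endfacet
facet normal -0.678 0.671 0.299
outer loop
vertex 2.158 -0.317 -3.976
vertex 3.815 0.571 -2.21
vertex 3.334 0.908 -4.058
endloop
endfacet
facet normal -0.248 0.174 -0.953
outer loop
vertex 3.334 0.908 -4.058
vertex 3.325 -1.471 -4.49
vertex 2.158 -0.317 -3.976
endloop
endfacet
facet normal 0.248 -0.173 0.953
outer loop
vertex 2.64 -0.654 -2.127
vertex 4.982 -0.583 -2.724
vertex 3.815 0.571 -2.21
endloop
endfacet
facet normal -0.692 -0.721 0.049
outer loop
vertex 3.806 -1.808 -2.642
vertex 2.64 -0.654 -2.127
vertex 3.325 -1.471 -4.49
endloop
endfacet
facet normal 0.248 -0.174 0.953
outer loop
vertex 3.806 -1.808 -2.642
vertex 4.982 -0.583 -2.724
vertex 2.64 -0.654 -2.127
endloop
endfacet
facet normal 0.691 0.721 -0.049
outer loop
vertex 3.815 0.571 -2.21
vertex 4.982 -0.583 -2.724
vertex 3.334 0.908 -4.058
endloop
endfacet
facet normal -0.249 0.174 -0.953
outer loop
vertex 4.5 -0.246 -4.573
vertex 3.325 -1.471 -4.49
vertex 3.334 0.908 -4.058
endloop
endfacet
facet normal 0.692 0.721 -0.049
outer loop
vertex 3.334 0.908 -4.058
vertex 4.982 -0.583 -2.724
vertex 4.5 -0.246 -4.573
endloop
endfacet
facet normal 0.678 -0.671 -0.299
outer loop
vertex 4.5 -0.246 -4.573
vertex 3.806 -1.808 -2.642
vertex 3.325 -1.471 -4.49
endloop
endfacet
facet normal 0.678 -0.671 -0.299
outer loop
vertex 4.982 -0.583 -2.724
vertex 3.806 -1.808 -2.642
vertex 4.5 -0.246 -4.573
endloop
endfacet

endsolid
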